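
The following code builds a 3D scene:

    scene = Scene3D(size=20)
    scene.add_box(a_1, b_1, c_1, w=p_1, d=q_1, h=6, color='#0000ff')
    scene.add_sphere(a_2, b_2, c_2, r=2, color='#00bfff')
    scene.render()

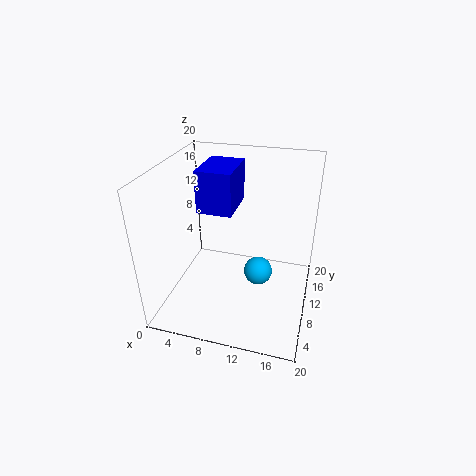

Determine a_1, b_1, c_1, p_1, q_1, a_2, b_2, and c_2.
a_1 = 4; b_1 = 10; c_1 = 13; p_1 = 5; q_1 = 7; a_2 = 13; b_2 = 10; c_2 = 5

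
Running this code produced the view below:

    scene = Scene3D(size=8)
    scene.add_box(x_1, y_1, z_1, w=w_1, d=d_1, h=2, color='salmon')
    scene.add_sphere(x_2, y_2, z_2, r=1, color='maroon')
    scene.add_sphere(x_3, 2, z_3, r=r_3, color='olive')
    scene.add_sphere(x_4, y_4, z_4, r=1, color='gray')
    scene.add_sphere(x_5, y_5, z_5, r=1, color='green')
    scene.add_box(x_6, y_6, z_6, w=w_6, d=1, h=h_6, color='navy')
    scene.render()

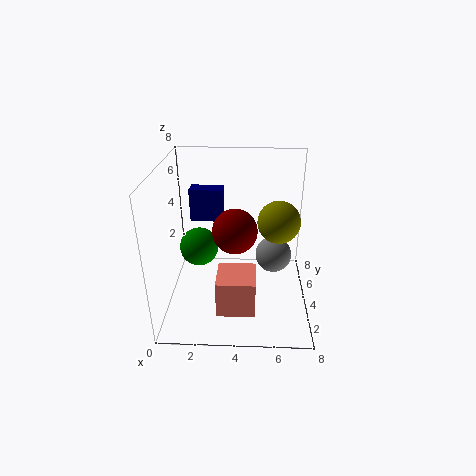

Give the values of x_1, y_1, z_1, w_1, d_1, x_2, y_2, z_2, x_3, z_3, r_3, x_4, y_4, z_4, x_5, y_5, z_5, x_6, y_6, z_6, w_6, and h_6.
x_1 = 3; y_1 = 1; z_1 = 1; w_1 = 2; d_1 = 2; x_2 = 4; y_2 = 1; z_2 = 6; x_3 = 6; z_3 = 6; r_3 = 1; x_4 = 6; y_4 = 4; z_4 = 3; x_5 = 2; y_5 = 3; z_5 = 4; x_6 = 1; y_6 = 6; z_6 = 4; w_6 = 2; h_6 = 2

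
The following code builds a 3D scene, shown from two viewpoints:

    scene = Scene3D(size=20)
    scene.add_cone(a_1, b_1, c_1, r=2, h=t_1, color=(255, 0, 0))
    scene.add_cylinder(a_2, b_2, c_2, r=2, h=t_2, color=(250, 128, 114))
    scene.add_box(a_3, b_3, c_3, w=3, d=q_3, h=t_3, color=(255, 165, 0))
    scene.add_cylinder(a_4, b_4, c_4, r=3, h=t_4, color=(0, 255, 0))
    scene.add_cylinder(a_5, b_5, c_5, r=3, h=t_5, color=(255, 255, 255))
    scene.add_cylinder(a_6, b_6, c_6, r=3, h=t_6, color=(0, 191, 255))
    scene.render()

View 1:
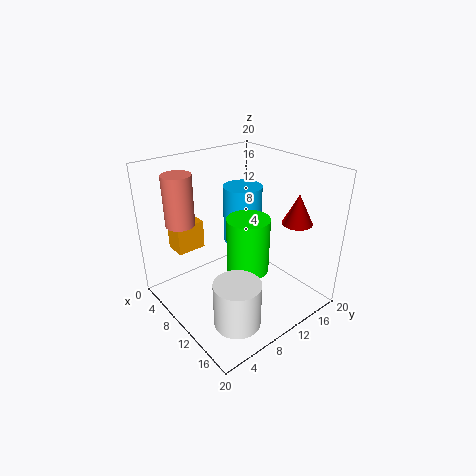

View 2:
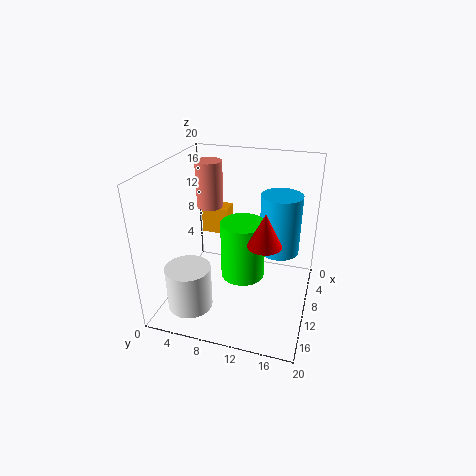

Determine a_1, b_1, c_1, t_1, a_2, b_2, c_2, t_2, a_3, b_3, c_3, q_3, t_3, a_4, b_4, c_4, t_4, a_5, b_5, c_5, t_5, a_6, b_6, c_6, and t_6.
a_1 = 16, b_1 = 15, c_1 = 13, t_1 = 4, a_2 = 5, b_2 = 4, c_2 = 12, t_2 = 7, a_3 = 3, b_3 = 3, c_3 = 8, q_3 = 4, t_3 = 4, a_4 = 11, b_4 = 11, c_4 = 5, t_4 = 8, a_5 = 16, b_5 = 5, c_5 = 2, t_5 = 6, a_6 = 5, b_6 = 15, c_6 = 6, t_6 = 9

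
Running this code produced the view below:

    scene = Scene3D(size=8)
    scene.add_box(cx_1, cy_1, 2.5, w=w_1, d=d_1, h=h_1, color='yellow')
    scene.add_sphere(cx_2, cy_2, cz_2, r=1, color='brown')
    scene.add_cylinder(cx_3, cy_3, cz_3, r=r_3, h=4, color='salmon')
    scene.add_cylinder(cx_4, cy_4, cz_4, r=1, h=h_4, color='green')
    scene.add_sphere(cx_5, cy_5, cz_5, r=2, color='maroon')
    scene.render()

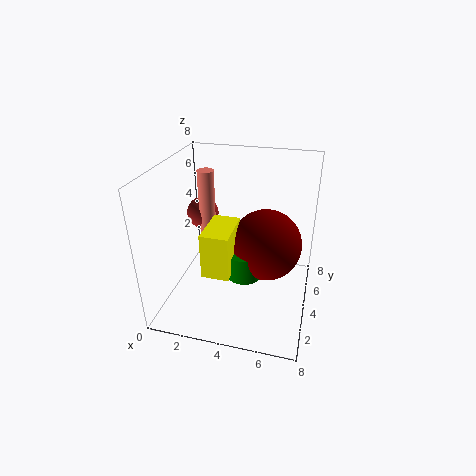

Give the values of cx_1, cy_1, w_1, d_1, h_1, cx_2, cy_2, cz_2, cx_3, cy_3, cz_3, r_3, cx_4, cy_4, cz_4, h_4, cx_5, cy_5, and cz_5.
cx_1 = 2.5; cy_1 = 2; w_1 = 1.5; d_1 = 2.5; h_1 = 2.5; cx_2 = 1; cy_2 = 6.5; cz_2 = 4; cx_3 = 1.5; cy_3 = 6; cz_3 = 3; r_3 = 0.5; cx_4 = 4.5; cy_4 = 3.5; cz_4 = 2; h_4 = 1.5; cx_5 = 5.5; cy_5 = 4.5; cz_5 = 3.5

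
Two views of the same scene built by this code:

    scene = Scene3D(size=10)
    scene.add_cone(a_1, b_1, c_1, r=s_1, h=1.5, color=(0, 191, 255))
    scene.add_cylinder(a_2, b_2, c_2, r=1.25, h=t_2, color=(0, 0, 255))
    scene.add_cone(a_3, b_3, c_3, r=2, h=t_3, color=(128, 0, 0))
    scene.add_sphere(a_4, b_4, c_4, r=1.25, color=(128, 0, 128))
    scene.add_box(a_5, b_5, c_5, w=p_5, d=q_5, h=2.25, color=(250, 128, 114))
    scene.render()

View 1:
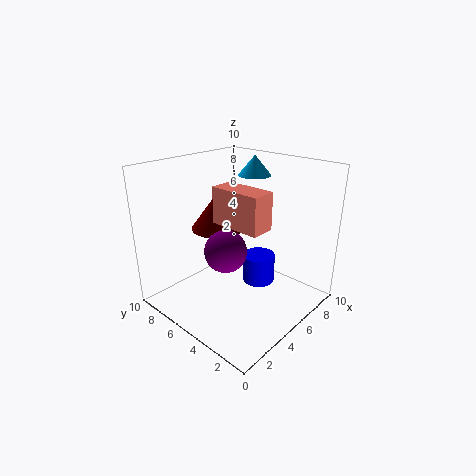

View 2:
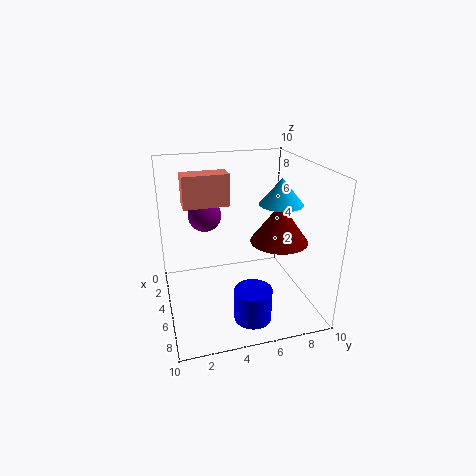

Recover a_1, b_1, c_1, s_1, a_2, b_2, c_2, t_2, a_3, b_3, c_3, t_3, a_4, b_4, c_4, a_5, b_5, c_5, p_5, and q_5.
a_1 = 8.5
b_1 = 6.5
c_1 = 8.5
s_1 = 1.25
a_2 = 7.75
b_2 = 5.25
c_2 = 0.25
t_2 = 2.25
a_3 = 5.75
b_3 = 7.75
c_3 = 4.75
t_3 = 2.75
a_4 = 2
b_4 = 3.25
c_4 = 5.75
a_5 = 2.5
b_5 = 1.5
c_5 = 7
p_5 = 1.5
q_5 = 3.25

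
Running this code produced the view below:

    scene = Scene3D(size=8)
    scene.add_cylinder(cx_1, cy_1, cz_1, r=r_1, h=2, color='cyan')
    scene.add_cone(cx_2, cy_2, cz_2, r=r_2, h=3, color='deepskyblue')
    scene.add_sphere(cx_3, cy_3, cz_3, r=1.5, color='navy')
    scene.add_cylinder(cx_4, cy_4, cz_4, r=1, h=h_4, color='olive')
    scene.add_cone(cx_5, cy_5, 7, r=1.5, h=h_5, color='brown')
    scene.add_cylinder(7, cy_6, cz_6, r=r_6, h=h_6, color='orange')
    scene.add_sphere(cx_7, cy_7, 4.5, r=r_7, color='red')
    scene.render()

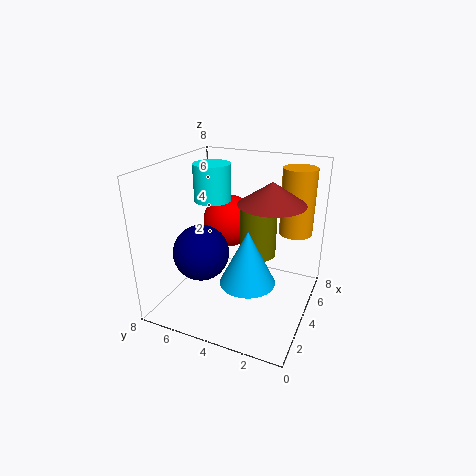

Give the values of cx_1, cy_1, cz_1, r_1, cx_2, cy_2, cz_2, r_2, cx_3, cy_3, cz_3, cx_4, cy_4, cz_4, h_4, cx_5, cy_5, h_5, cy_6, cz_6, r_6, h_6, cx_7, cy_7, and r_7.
cx_1 = 4; cy_1 = 5.5; cz_1 = 6; r_1 = 1; cx_2 = 3; cy_2 = 3; cz_2 = 2; r_2 = 1.5; cx_3 = 2.5; cy_3 = 5.5; cz_3 = 3.5; cx_4 = 4.5; cy_4 = 3; cz_4 = 3; h_4 = 3; cx_5 = 2; cy_5 = 1.5; h_5 = 1; cy_6 = 1.5; cz_6 = 3.5; r_6 = 1; h_6 = 4; cx_7 = 5; cy_7 = 5; r_7 = 1.5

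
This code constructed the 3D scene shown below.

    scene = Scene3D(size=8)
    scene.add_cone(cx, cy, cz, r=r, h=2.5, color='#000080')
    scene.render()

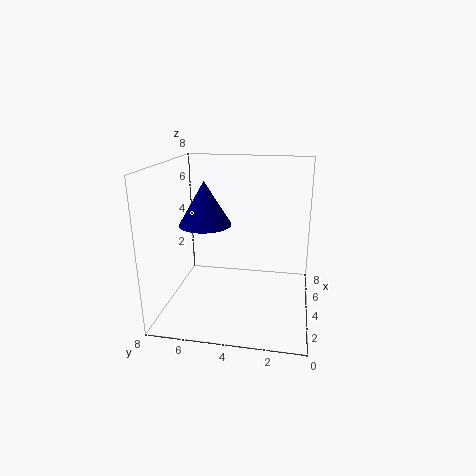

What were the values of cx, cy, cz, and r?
cx = 4.5, cy = 6, cz = 4.5, r = 1.5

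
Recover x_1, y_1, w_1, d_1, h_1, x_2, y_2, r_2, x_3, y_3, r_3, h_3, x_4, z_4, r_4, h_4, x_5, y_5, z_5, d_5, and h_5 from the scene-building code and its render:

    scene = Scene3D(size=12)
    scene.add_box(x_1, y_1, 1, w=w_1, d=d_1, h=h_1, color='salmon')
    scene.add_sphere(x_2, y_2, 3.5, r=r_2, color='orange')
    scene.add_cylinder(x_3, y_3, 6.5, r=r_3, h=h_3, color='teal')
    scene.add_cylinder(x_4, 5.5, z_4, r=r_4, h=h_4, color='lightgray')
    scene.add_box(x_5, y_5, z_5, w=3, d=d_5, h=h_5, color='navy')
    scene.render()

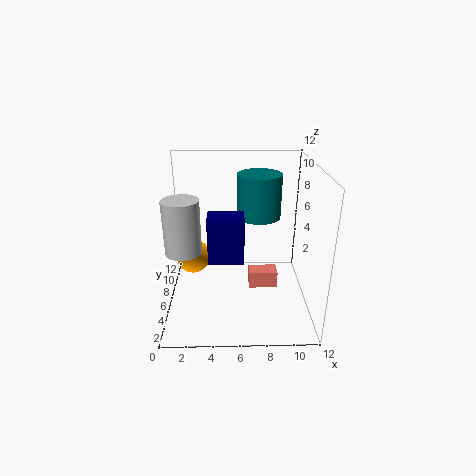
x_1 = 7
y_1 = 6
w_1 = 2.5
d_1 = 1.5
h_1 = 1.5
x_2 = 2
y_2 = 7.5
r_2 = 1.5
x_3 = 8
y_3 = 9.5
r_3 = 2
h_3 = 4
x_4 = 1.5
z_4 = 5
r_4 = 1.5
h_4 = 4.5
x_5 = 3.5
y_5 = 5
z_5 = 4
d_5 = 2
h_5 = 4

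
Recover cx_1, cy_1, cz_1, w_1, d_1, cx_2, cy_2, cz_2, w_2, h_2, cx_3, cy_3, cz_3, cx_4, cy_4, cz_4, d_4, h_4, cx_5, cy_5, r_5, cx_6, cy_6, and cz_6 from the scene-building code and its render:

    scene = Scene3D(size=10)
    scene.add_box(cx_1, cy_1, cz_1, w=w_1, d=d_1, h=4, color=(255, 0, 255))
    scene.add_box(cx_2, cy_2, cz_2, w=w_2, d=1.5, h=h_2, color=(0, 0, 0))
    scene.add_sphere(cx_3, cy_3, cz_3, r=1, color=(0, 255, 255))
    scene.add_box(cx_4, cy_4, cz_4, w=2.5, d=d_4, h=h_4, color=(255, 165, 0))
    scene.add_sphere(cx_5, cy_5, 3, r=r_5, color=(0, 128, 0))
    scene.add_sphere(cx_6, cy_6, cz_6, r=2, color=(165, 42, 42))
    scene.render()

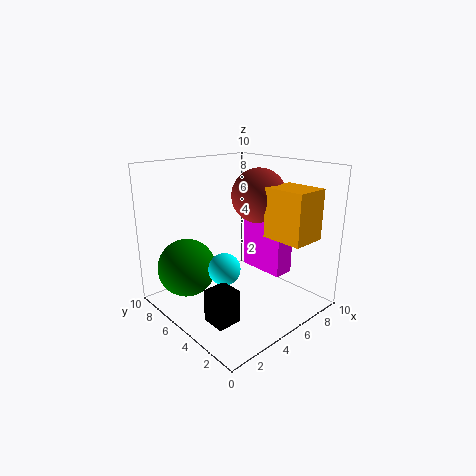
cx_1 = 7; cy_1 = 3; cz_1 = 2; w_1 = 1.5; d_1 = 3.5; cx_2 = 0.5; cy_2 = 1.5; cz_2 = 1.5; w_2 = 1.5; h_2 = 2; cx_3 = 2.5; cy_3 = 3.5; cz_3 = 4; cx_4 = 6.5; cy_4 = 1; cz_4 = 5; d_4 = 3; h_4 = 3.5; cx_5 = 2; cy_5 = 7; r_5 = 2; cx_6 = 7.5; cy_6 = 5.5; cz_6 = 7.5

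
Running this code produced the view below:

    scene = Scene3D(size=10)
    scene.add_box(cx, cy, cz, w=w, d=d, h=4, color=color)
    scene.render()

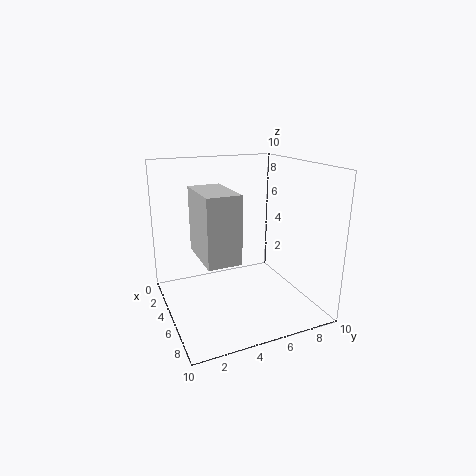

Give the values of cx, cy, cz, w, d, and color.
cx = 5.5; cy = 1.5; cz = 5; w = 3.5; d = 2; color = 'lightgray'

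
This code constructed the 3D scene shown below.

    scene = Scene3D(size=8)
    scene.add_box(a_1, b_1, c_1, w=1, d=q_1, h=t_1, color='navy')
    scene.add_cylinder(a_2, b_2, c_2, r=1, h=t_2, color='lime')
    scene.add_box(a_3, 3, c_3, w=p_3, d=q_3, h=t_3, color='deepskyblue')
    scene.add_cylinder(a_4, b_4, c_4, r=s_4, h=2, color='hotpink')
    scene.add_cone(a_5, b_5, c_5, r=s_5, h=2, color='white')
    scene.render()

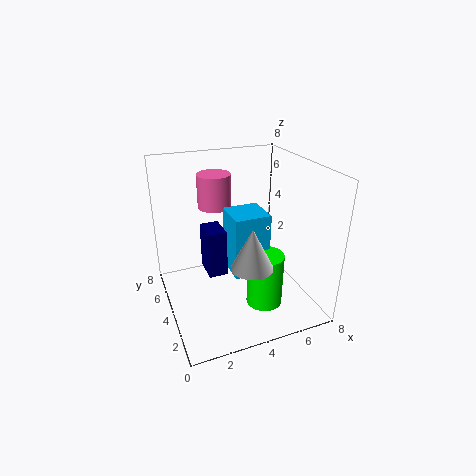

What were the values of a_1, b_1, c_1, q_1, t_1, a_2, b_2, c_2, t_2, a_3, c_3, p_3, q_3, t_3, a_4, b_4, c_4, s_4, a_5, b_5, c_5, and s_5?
a_1 = 2; b_1 = 3; c_1 = 2.5; q_1 = 1.5; t_1 = 2.5; a_2 = 5; b_2 = 2.5; c_2 = 0.5; t_2 = 3; a_3 = 3.5; c_3 = 2; p_3 = 2; q_3 = 2; t_3 = 3.5; a_4 = 3.5; b_4 = 6.5; c_4 = 5; s_4 = 1; a_5 = 3.5; b_5 = 1; c_5 = 4; s_5 = 1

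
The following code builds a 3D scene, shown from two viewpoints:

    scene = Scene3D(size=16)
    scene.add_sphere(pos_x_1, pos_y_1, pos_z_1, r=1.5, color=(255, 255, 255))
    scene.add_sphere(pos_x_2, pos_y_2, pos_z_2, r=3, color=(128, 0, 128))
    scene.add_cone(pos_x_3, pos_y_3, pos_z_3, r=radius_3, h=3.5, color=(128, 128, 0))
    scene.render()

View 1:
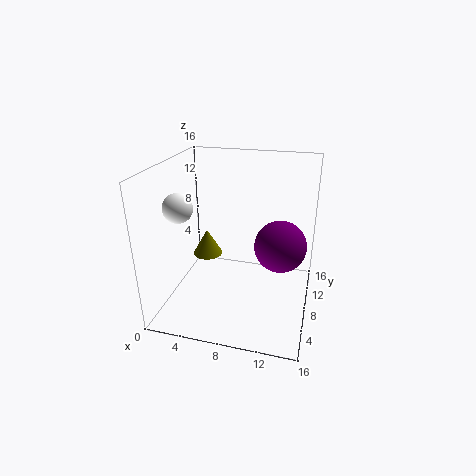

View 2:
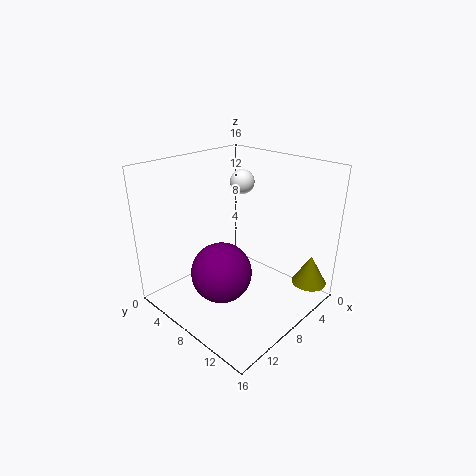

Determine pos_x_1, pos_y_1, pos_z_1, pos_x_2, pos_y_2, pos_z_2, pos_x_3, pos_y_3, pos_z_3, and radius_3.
pos_x_1 = 3
pos_y_1 = 4
pos_z_1 = 12.5
pos_x_2 = 12.5
pos_y_2 = 10
pos_z_2 = 6.5
pos_x_3 = 2
pos_y_3 = 14
pos_z_3 = 2
radius_3 = 2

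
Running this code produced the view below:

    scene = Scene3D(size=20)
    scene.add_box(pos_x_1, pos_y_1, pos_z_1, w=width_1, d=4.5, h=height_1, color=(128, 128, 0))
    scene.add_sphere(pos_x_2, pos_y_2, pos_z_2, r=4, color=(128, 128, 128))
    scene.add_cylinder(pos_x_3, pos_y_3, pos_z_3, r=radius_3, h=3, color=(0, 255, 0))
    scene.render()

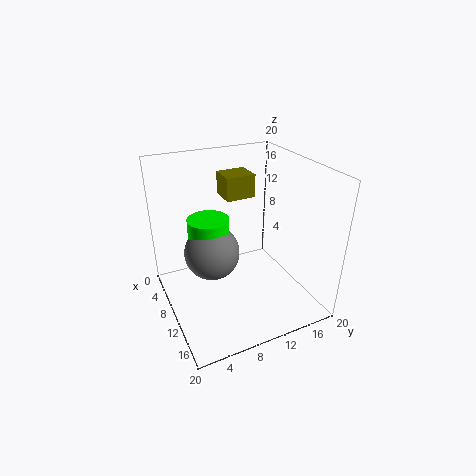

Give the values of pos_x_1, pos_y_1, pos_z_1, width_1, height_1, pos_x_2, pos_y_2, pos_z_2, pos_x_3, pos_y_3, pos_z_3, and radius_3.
pos_x_1 = 1.5; pos_y_1 = 10.5; pos_z_1 = 13.5; width_1 = 4; height_1 = 3.5; pos_x_2 = 7.5; pos_y_2 = 7; pos_z_2 = 7; pos_x_3 = 6.5; pos_y_3 = 7; pos_z_3 = 9; radius_3 = 3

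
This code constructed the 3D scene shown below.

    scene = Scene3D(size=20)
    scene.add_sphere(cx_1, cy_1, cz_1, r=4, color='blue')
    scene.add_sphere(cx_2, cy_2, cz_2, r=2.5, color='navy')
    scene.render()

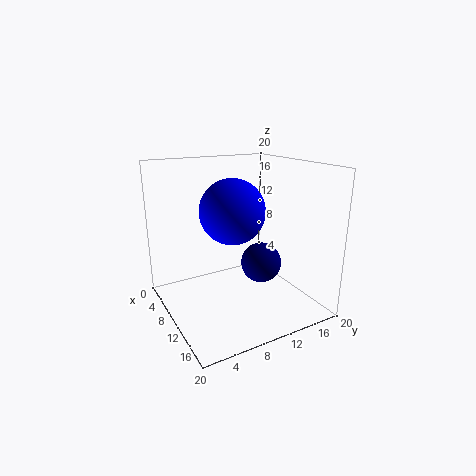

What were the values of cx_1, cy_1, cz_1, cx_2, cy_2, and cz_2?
cx_1 = 13.5; cy_1 = 7.25; cz_1 = 15; cx_2 = 15.5; cy_2 = 10.25; cz_2 = 8.5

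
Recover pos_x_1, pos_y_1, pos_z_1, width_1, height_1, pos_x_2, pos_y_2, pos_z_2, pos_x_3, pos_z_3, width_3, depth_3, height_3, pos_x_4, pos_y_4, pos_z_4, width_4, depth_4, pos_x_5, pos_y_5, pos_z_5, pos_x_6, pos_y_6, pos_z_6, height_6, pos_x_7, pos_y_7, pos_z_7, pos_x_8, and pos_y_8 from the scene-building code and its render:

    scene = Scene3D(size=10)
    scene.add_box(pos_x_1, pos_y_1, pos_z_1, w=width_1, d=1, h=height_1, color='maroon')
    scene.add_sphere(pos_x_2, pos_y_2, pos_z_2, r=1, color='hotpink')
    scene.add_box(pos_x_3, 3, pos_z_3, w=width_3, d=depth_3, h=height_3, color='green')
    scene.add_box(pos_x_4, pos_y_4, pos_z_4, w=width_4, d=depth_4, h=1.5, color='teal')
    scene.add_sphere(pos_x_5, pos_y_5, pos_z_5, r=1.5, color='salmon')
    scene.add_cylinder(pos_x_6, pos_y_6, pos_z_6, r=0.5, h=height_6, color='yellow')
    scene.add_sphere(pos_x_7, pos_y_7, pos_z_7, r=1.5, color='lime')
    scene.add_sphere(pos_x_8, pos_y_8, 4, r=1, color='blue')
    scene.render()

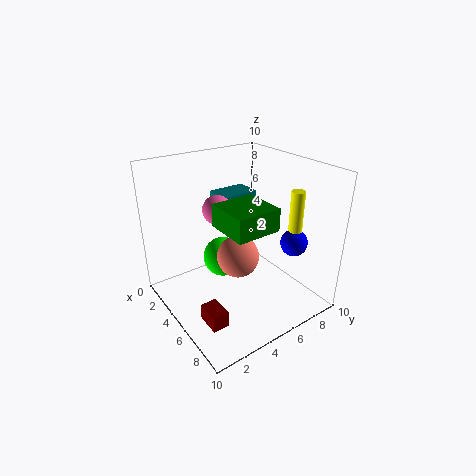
pos_x_1 = 7.5; pos_y_1 = 0.5; pos_z_1 = 2; width_1 = 1.5; height_1 = 1; pos_x_2 = 4; pos_y_2 = 4; pos_z_2 = 7; pos_x_3 = 5; pos_z_3 = 6.5; width_3 = 3; depth_3 = 3; height_3 = 1.5; pos_x_4 = 0.5; pos_y_4 = 5.5; pos_z_4 = 5.5; width_4 = 2; depth_4 = 3; pos_x_5 = 5; pos_y_5 = 5; pos_z_5 = 3.5; pos_x_6 = 6.5; pos_y_6 = 9; pos_z_6 = 5; height_6 = 3; pos_x_7 = 3; pos_y_7 = 5; pos_z_7 = 2.5; pos_x_8 = 6.5; pos_y_8 = 9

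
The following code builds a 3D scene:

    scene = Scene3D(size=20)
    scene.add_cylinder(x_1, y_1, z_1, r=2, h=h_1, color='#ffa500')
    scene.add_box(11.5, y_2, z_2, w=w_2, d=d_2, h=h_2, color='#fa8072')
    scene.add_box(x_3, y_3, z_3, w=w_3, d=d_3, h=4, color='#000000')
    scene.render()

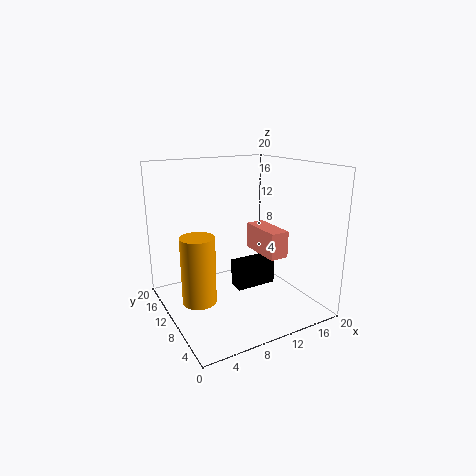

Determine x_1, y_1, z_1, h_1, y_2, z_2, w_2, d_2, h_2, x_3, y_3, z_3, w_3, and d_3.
x_1 = 2
y_1 = 5
z_1 = 5
h_1 = 8
y_2 = 4
z_2 = 8.5
w_2 = 2.5
d_2 = 6
h_2 = 3.5
x_3 = 10
y_3 = 9.5
z_3 = 2
w_3 = 6
d_3 = 2.5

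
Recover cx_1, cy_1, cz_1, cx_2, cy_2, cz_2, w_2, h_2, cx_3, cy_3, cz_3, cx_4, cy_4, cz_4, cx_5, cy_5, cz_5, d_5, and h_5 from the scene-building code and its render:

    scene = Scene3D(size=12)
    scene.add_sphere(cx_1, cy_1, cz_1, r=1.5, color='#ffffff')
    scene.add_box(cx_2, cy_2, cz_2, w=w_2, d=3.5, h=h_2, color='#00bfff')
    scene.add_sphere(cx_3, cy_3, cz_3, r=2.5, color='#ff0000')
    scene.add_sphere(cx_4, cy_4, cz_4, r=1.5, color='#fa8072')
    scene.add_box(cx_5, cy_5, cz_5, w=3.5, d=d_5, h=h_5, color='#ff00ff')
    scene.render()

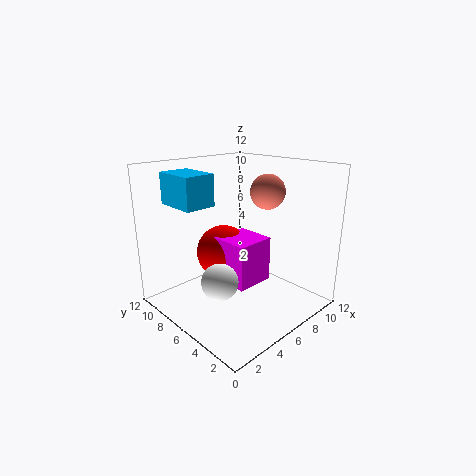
cx_1 = 3.5; cy_1 = 5.5; cz_1 = 3; cx_2 = 1.5; cy_2 = 6.5; cz_2 = 9; w_2 = 2.5; h_2 = 2.5; cx_3 = 7; cy_3 = 9; cz_3 = 3.5; cx_4 = 9; cy_4 = 5.5; cz_4 = 9.5; cx_5 = 5.5; cy_5 = 5; cz_5 = 1.5; d_5 = 3.5; h_5 = 4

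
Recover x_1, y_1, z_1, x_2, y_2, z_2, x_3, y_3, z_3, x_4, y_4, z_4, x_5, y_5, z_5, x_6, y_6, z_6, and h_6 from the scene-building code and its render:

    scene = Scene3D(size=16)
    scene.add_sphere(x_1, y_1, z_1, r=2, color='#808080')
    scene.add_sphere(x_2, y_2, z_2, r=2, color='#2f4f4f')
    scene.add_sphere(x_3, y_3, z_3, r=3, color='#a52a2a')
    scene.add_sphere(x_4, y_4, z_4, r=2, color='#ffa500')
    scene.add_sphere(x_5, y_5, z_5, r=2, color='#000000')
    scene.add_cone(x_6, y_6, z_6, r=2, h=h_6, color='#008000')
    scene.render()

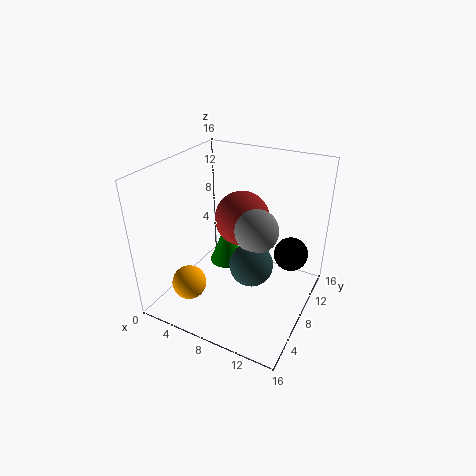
x_1 = 12, y_1 = 4, z_1 = 12, x_2 = 12, y_2 = 3, z_2 = 9, x_3 = 8, y_3 = 9, z_3 = 10, x_4 = 3, y_4 = 5, z_4 = 2, x_5 = 13, y_5 = 12, z_5 = 5, x_6 = 6, y_6 = 9, z_6 = 4, h_6 = 5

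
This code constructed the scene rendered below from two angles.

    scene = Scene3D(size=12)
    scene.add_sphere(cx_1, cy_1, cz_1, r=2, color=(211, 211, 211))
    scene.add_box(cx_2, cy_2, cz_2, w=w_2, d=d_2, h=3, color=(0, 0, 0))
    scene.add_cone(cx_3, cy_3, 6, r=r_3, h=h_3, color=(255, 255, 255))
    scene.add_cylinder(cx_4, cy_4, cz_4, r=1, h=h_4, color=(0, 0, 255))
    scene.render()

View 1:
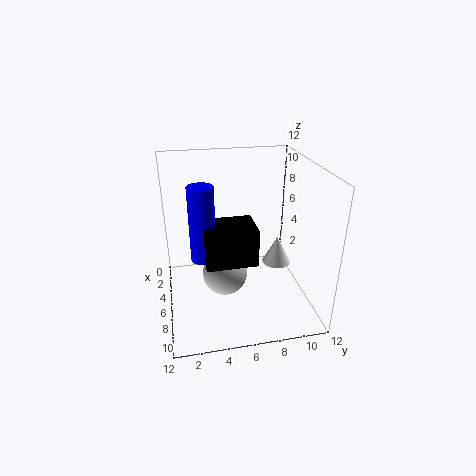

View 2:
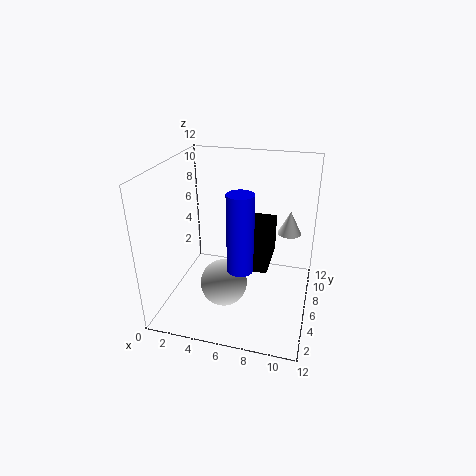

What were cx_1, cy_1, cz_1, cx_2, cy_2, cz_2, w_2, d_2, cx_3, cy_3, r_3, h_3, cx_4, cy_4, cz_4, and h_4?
cx_1 = 5, cy_1 = 5, cz_1 = 2, cx_2 = 6, cy_2 = 3, cz_2 = 5, w_2 = 3, d_2 = 4, cx_3 = 10, cy_3 = 8, r_3 = 1, h_3 = 2, cx_4 = 7, cy_4 = 3, cz_4 = 5, h_4 = 6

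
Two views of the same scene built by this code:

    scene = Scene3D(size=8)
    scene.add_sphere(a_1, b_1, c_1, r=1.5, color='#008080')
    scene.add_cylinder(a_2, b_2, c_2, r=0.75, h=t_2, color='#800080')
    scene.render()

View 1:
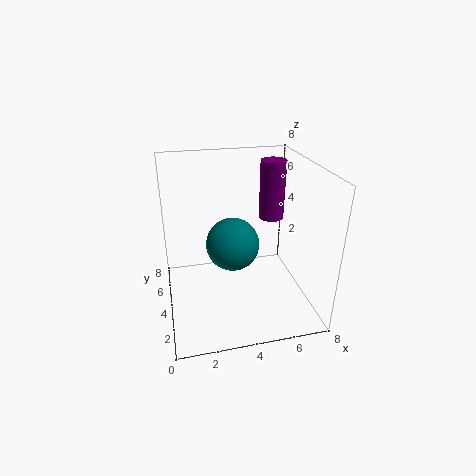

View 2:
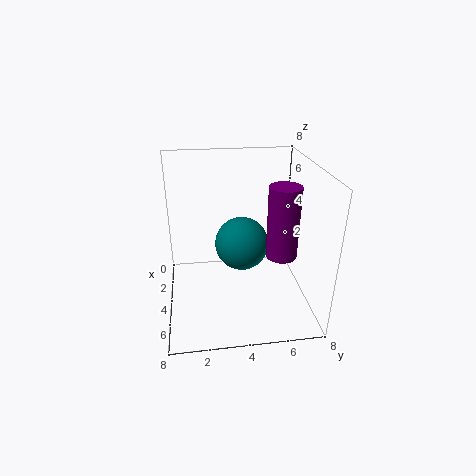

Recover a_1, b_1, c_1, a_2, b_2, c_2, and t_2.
a_1 = 3.75, b_1 = 4.25, c_1 = 3.5, a_2 = 6.5, b_2 = 5.75, c_2 = 4.25, t_2 = 3.5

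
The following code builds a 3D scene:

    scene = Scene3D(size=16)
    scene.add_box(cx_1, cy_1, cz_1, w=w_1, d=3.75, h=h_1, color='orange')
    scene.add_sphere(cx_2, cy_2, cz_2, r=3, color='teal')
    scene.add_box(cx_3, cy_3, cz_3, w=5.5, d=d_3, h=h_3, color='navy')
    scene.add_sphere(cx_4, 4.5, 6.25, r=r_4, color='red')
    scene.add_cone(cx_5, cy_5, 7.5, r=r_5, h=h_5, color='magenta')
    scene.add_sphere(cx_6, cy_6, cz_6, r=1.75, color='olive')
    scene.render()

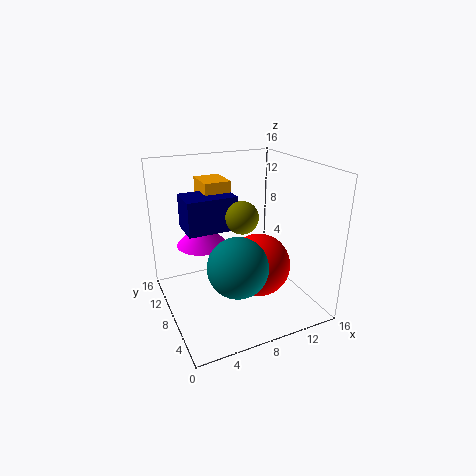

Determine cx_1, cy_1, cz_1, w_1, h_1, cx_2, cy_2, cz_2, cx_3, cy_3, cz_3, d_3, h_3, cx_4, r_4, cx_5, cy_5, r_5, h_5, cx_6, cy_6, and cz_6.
cx_1 = 5; cy_1 = 9.75; cz_1 = 9.5; w_1 = 3; h_1 = 4.5; cx_2 = 5.75; cy_2 = 3.25; cz_2 = 7.25; cx_3 = 2.5; cy_3 = 8; cz_3 = 9; d_3 = 3.75; h_3 = 3.75; cx_4 = 8.75; r_4 = 3.25; cx_5 = 4.25; cy_5 = 9.25; r_5 = 2.75; h_5 = 2.75; cx_6 = 8; cy_6 = 7; cz_6 = 10.75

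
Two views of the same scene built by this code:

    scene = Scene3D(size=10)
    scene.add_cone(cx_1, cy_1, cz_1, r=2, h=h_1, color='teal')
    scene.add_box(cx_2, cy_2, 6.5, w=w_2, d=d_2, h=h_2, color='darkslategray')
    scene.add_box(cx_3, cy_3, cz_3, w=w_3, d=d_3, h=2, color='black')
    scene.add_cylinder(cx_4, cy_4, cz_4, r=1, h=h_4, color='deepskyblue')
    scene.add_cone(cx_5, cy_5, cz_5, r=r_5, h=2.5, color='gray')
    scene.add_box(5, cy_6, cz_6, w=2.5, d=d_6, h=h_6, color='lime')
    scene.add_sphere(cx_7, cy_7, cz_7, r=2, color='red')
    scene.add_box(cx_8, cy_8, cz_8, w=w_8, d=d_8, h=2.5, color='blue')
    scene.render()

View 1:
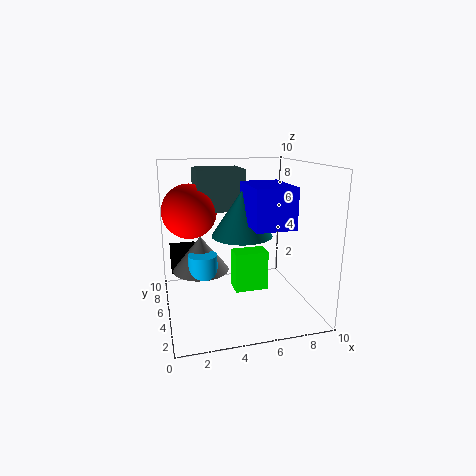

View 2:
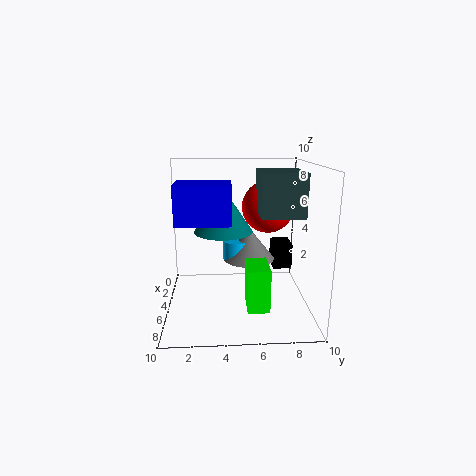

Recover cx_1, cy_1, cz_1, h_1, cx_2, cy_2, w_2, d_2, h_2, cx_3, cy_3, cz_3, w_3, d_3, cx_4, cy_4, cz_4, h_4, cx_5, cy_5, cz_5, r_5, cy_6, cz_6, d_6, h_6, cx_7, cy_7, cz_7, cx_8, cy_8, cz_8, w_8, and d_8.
cx_1 = 5
cy_1 = 4
cz_1 = 5.5
h_1 = 3
cx_2 = 2.5
cy_2 = 6.5
w_2 = 3.5
d_2 = 3
h_2 = 3
cx_3 = 0.5
cy_3 = 8
cz_3 = 1.5
w_3 = 2
d_3 = 1.5
cx_4 = 2.5
cy_4 = 5
cz_4 = 2.5
h_4 = 1.5
cx_5 = 2.5
cy_5 = 6
cz_5 = 2.5
r_5 = 2
cy_6 = 5.5
cz_6 = 0.5
d_6 = 1.5
h_6 = 3
cx_7 = 2
cy_7 = 7.5
cz_7 = 6.5
cx_8 = 5
cy_8 = 1
cz_8 = 6.5
w_8 = 2.5
d_8 = 3.5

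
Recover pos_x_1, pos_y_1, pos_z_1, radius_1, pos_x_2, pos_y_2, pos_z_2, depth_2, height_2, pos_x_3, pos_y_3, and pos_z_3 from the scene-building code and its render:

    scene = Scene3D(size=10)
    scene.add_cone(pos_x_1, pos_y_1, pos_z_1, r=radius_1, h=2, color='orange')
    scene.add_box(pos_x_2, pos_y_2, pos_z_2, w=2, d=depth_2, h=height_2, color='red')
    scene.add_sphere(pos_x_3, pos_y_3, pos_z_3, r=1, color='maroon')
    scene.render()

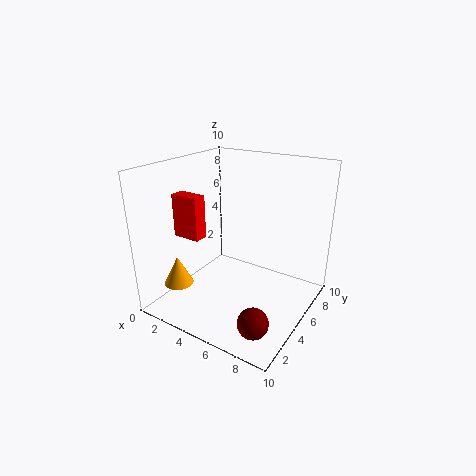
pos_x_1 = 2, pos_y_1 = 2, pos_z_1 = 2, radius_1 = 1, pos_x_2 = 1, pos_y_2 = 3, pos_z_2 = 5, depth_2 = 1, height_2 = 3, pos_x_3 = 8, pos_y_3 = 2, pos_z_3 = 1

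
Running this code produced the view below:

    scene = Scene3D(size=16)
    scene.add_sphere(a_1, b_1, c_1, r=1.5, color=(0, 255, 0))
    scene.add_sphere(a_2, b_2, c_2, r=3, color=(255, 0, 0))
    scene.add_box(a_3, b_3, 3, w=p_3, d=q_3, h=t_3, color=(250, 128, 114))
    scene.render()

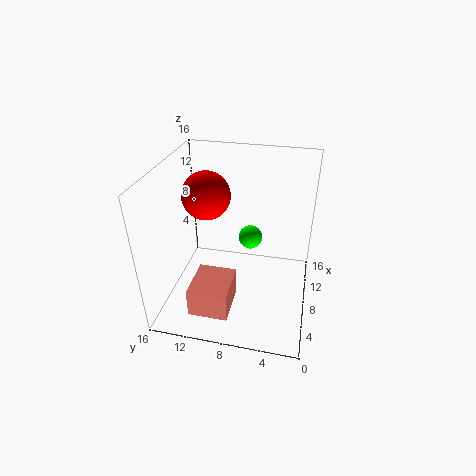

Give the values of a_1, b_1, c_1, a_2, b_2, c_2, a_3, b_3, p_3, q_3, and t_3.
a_1 = 13; b_1 = 7.5; c_1 = 5; a_2 = 12.5; b_2 = 13; c_2 = 10.5; a_3 = 0.5; b_3 = 7.5; p_3 = 4.5; q_3 = 4; t_3 = 3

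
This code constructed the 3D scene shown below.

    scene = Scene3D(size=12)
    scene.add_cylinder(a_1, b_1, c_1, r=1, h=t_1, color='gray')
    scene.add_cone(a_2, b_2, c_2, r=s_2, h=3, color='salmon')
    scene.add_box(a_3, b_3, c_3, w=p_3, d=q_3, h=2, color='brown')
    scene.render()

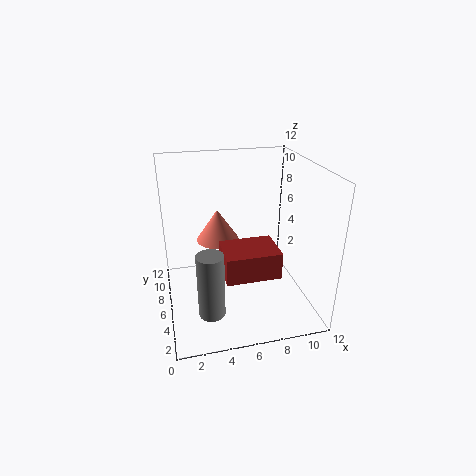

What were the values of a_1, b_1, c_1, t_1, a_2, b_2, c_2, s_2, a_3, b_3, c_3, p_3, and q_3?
a_1 = 3, b_1 = 2, c_1 = 2, t_1 = 5, a_2 = 5, b_2 = 10, c_2 = 4, s_2 = 2, a_3 = 4, b_3 = 1, c_3 = 5, p_3 = 4, q_3 = 3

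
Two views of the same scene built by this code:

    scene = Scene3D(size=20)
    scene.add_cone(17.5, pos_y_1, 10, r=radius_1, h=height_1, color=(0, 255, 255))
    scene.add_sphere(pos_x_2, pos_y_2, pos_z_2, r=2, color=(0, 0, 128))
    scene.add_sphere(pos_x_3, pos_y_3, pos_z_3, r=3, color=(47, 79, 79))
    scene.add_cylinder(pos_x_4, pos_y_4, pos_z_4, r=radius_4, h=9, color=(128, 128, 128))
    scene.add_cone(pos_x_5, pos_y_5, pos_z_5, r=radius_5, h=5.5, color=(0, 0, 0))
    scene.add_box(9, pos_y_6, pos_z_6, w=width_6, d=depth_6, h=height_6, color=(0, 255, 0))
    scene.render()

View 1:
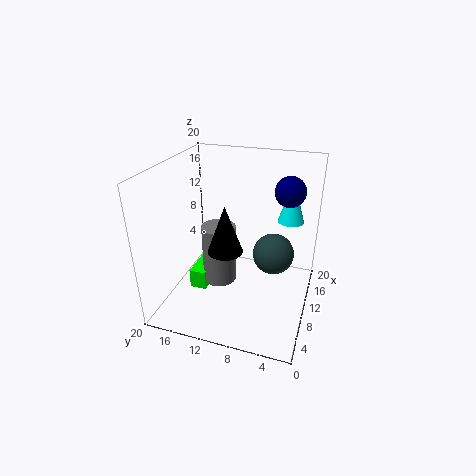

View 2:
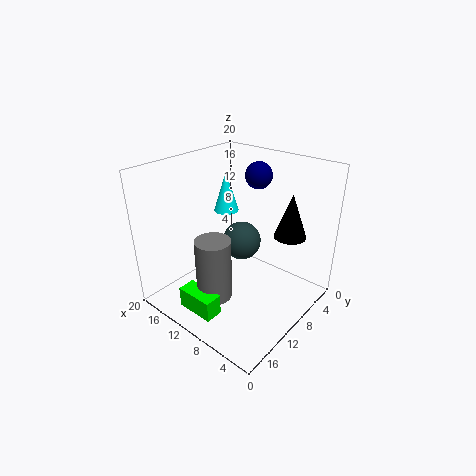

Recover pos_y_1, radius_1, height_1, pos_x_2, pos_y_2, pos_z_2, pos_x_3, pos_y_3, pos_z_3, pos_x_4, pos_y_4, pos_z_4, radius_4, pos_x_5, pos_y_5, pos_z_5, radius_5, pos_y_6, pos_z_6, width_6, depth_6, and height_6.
pos_y_1 = 4
radius_1 = 2
height_1 = 6.5
pos_x_2 = 11.5
pos_y_2 = 3.5
pos_z_2 = 17
pos_x_3 = 13
pos_y_3 = 5.5
pos_z_3 = 6.5
pos_x_4 = 11.5
pos_y_4 = 13.5
pos_z_4 = 1.5
radius_4 = 2.5
pos_x_5 = 2.5
pos_y_5 = 9
pos_z_5 = 12.5
radius_5 = 2
pos_y_6 = 15
pos_z_6 = 0.5
width_6 = 5.5
depth_6 = 2.5
height_6 = 3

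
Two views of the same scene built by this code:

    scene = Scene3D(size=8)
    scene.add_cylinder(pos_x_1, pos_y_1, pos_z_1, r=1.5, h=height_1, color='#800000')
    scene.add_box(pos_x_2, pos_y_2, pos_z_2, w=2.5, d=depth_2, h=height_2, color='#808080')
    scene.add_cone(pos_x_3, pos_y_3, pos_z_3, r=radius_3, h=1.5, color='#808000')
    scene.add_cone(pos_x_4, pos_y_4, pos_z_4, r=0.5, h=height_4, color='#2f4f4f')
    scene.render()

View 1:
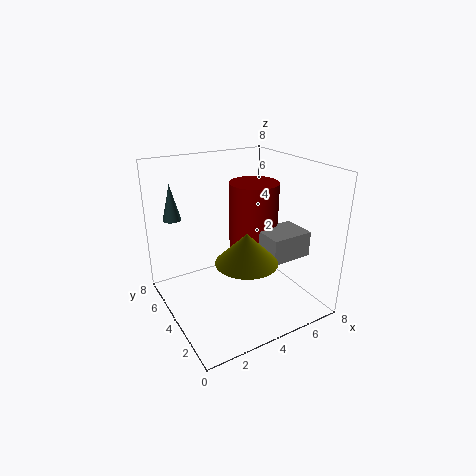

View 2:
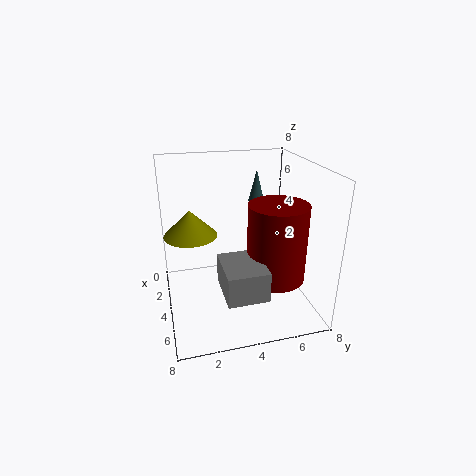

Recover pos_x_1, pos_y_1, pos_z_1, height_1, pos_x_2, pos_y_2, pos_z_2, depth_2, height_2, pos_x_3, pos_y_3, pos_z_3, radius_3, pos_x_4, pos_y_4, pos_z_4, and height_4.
pos_x_1 = 6; pos_y_1 = 5.5; pos_z_1 = 2.5; height_1 = 4; pos_x_2 = 5.5; pos_y_2 = 2.5; pos_z_2 = 2.5; depth_2 = 2; height_2 = 1.5; pos_x_3 = 3; pos_y_3 = 1.5; pos_z_3 = 4; radius_3 = 1.5; pos_x_4 = 1; pos_y_4 = 6; pos_z_4 = 5; height_4 = 2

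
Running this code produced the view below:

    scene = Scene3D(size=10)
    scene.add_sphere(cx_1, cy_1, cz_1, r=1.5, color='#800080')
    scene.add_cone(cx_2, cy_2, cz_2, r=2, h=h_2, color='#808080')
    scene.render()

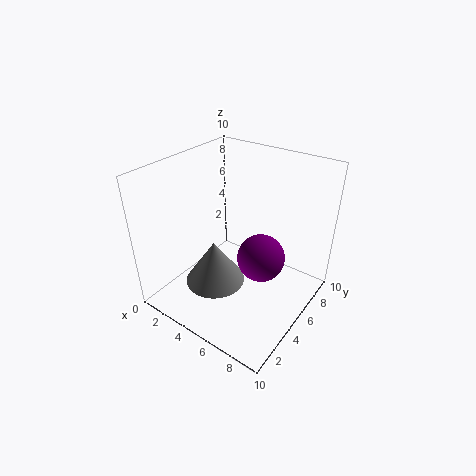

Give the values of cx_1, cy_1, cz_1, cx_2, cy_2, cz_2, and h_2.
cx_1 = 7.5, cy_1 = 4, cz_1 = 5, cx_2 = 4.5, cy_2 = 3, cz_2 = 2.5, h_2 = 3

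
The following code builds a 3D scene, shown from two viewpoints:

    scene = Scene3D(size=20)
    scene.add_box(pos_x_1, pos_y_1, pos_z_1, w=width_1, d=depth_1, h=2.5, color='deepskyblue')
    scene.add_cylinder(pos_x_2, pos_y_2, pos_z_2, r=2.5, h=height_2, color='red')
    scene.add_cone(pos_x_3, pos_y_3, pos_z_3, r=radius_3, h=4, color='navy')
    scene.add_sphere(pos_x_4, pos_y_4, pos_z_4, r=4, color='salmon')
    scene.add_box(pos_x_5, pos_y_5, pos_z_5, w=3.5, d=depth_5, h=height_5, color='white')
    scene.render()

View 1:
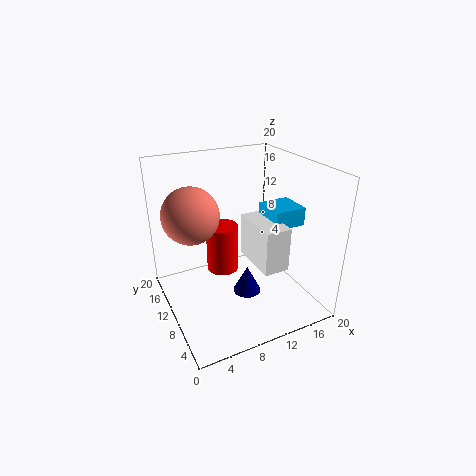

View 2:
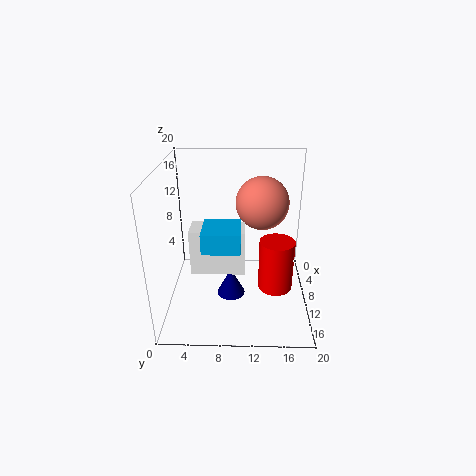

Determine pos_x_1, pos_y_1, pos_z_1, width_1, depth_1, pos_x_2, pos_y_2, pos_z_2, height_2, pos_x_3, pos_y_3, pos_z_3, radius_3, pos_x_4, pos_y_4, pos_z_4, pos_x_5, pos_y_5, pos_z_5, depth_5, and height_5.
pos_x_1 = 13.5, pos_y_1 = 6, pos_z_1 = 12, width_1 = 4.5, depth_1 = 4.5, pos_x_2 = 10, pos_y_2 = 15.5, pos_z_2 = 2, height_2 = 7.5, pos_x_3 = 11, pos_y_3 = 9, pos_z_3 = 1.5, radius_3 = 2, pos_x_4 = 4.5, pos_y_4 = 13.5, pos_z_4 = 13, pos_x_5 = 11, pos_y_5 = 4, pos_z_5 = 7, depth_5 = 7, height_5 = 6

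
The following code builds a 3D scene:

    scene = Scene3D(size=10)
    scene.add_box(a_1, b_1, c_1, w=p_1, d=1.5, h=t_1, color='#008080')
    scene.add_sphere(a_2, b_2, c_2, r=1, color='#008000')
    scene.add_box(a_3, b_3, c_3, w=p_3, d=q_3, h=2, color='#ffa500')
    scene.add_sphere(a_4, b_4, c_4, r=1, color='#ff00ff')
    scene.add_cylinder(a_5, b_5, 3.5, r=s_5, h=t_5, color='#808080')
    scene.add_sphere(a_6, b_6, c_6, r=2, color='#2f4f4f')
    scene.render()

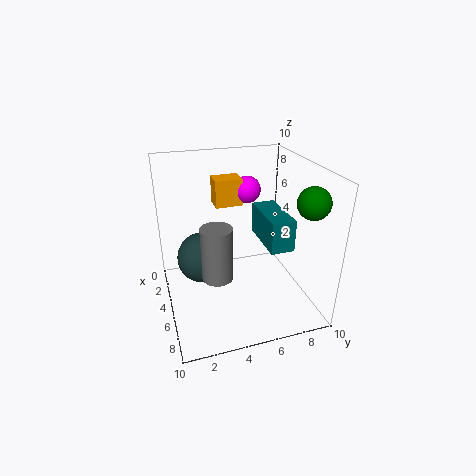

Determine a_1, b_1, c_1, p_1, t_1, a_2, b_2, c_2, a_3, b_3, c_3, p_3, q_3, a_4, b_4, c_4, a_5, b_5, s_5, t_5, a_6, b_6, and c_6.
a_1 = 5, b_1 = 6, c_1 = 5.5, p_1 = 3.5, t_1 = 2, a_2 = 8.5, b_2 = 8.5, c_2 = 8.5, a_3 = 1.5, b_3 = 4, c_3 = 6.5, p_3 = 1.5, q_3 = 2, a_4 = 2.5, b_4 = 6.5, c_4 = 7.5, a_5 = 7, b_5 = 3, s_5 = 1, t_5 = 3.5, a_6 = 2, b_6 = 3, c_6 = 2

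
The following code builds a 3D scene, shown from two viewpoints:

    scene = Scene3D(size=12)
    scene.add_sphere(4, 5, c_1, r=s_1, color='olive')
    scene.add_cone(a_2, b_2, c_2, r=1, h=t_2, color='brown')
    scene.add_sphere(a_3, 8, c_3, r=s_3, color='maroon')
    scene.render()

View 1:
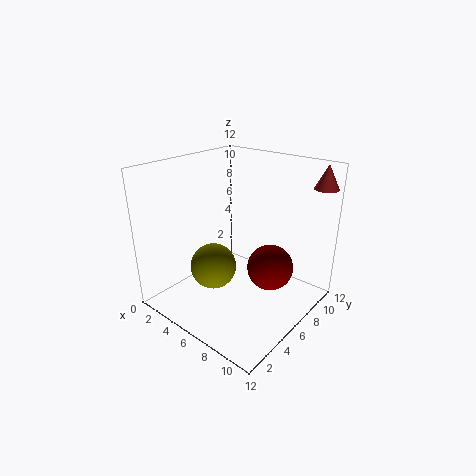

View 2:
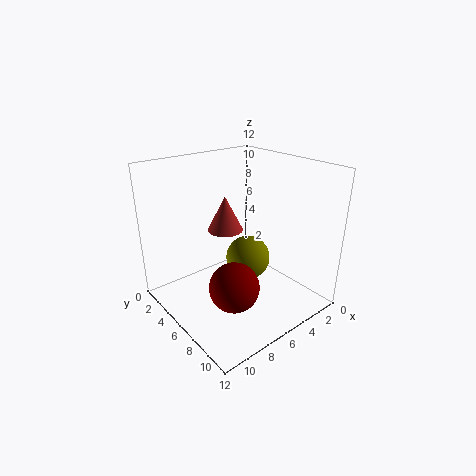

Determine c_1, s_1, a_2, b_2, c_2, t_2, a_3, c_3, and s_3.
c_1 = 3
s_1 = 2
a_2 = 11
b_2 = 11
c_2 = 10
t_2 = 2
a_3 = 8
c_3 = 3
s_3 = 2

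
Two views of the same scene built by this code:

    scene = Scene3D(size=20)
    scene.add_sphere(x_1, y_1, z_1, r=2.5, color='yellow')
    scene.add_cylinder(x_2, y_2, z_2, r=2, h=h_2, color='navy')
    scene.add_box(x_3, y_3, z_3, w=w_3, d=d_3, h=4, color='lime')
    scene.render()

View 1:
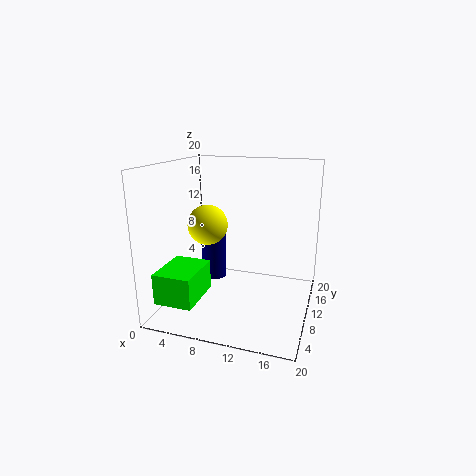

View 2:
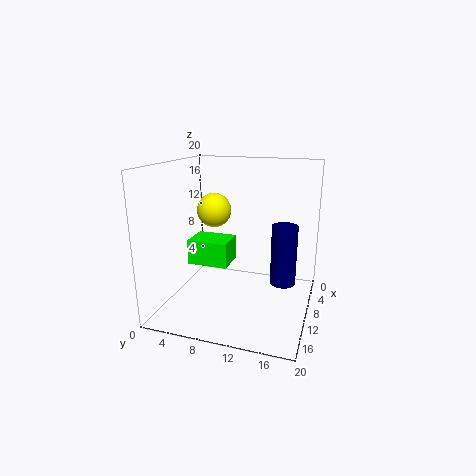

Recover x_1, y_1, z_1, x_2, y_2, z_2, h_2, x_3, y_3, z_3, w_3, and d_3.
x_1 = 7.5
y_1 = 5.5
z_1 = 13
x_2 = 4
y_2 = 15.5
z_2 = 1
h_2 = 9.5
x_3 = 2
y_3 = 0.5
z_3 = 3.5
w_3 = 5
d_3 = 6.5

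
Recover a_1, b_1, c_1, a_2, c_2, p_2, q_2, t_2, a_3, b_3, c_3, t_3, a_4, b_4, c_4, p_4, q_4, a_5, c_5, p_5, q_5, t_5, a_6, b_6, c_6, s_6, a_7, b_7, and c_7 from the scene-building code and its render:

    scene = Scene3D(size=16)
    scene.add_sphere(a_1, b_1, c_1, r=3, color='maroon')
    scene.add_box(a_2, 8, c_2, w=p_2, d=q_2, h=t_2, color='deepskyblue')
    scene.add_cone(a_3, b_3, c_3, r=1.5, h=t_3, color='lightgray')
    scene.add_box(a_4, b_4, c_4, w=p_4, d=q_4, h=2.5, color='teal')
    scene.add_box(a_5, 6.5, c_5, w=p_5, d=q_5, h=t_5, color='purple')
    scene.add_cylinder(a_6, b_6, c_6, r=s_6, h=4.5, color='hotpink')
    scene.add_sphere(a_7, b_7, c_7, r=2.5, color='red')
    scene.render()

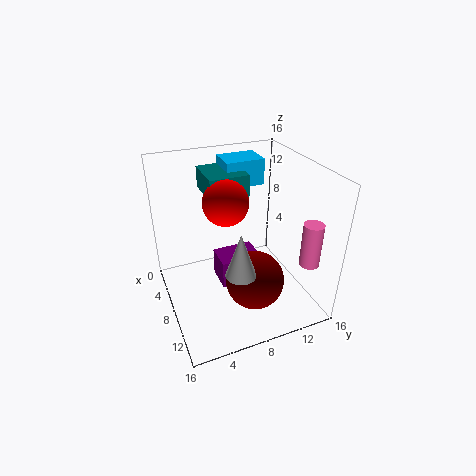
a_1 = 12.5; b_1 = 8; c_1 = 5.5; a_2 = 1.5; c_2 = 12.5; p_2 = 3.5; q_2 = 4.5; t_2 = 3; a_3 = 13.5; b_3 = 6; c_3 = 7.5; t_3 = 4.5; a_4 = 1.5; b_4 = 5.5; c_4 = 12; p_4 = 5; q_4 = 4.5; a_5 = 3.5; c_5 = 0.5; p_5 = 3.5; q_5 = 5; t_5 = 3.5; a_6 = 14.5; b_6 = 13; c_6 = 7.5; s_6 = 1; a_7 = 7; b_7 = 7; c_7 = 12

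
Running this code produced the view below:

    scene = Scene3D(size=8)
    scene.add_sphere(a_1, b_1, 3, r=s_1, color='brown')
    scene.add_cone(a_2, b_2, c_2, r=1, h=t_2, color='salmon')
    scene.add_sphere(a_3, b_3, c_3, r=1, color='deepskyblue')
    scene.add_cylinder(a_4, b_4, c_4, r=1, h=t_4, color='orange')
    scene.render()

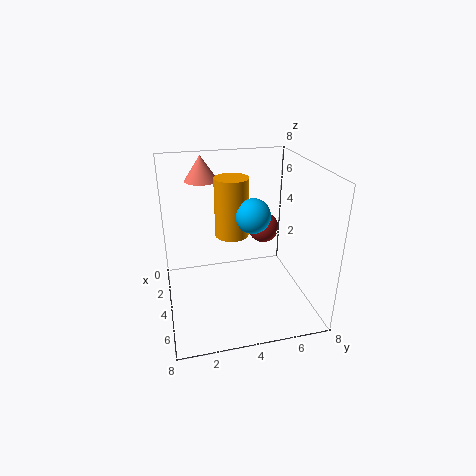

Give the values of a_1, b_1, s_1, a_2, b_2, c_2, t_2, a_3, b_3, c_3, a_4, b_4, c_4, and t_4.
a_1 = 1, b_1 = 6.5, s_1 = 1, a_2 = 1, b_2 = 2.5, c_2 = 6.5, t_2 = 1.5, a_3 = 3.5, b_3 = 5, c_3 = 5, a_4 = 2.5, b_4 = 4, c_4 = 3.5, t_4 = 3.5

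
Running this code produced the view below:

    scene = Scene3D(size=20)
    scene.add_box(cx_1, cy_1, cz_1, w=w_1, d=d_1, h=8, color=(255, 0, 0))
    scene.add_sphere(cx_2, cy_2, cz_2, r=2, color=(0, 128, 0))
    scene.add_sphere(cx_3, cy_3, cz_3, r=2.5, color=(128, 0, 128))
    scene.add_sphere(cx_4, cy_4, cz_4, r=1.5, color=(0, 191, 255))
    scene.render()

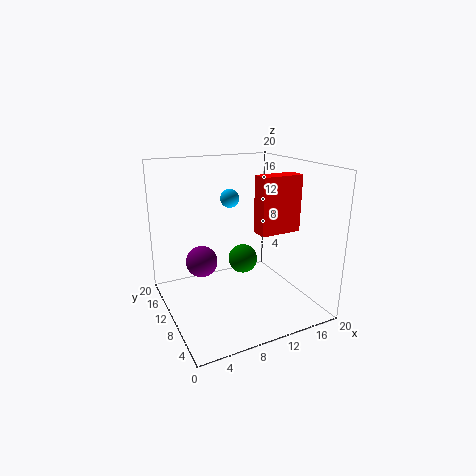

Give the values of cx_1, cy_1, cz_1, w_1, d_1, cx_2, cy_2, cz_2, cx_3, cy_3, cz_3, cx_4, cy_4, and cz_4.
cx_1 = 12.5
cy_1 = 7.5
cz_1 = 10.5
w_1 = 6
d_1 = 2.5
cx_2 = 10.5
cy_2 = 9.5
cz_2 = 7
cx_3 = 7
cy_3 = 17
cz_3 = 4
cx_4 = 12.5
cy_4 = 18
cz_4 = 13.5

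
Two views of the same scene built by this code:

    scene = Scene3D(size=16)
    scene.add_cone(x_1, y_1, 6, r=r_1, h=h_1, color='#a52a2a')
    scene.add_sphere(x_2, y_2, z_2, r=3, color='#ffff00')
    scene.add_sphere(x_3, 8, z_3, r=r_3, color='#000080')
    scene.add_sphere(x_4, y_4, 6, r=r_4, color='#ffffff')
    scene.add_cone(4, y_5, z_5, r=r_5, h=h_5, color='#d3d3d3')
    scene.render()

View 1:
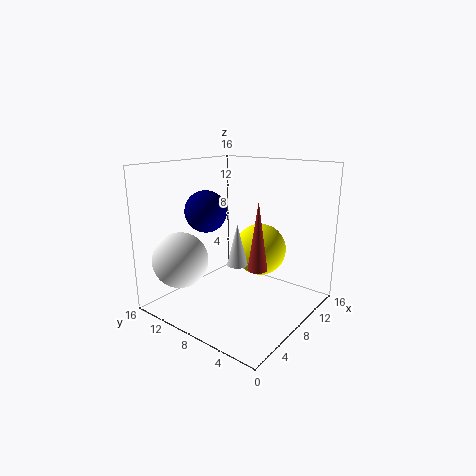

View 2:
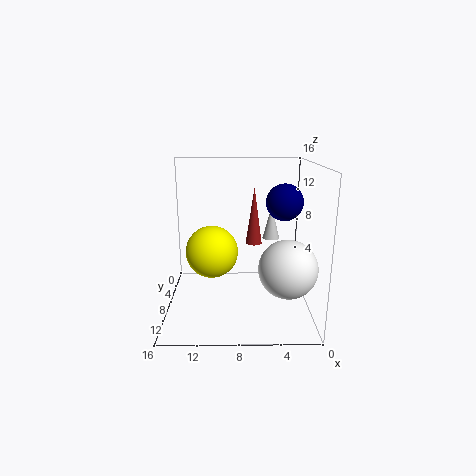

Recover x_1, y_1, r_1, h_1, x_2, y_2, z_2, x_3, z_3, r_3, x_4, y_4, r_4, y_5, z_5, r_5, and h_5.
x_1 = 6, y_1 = 4, r_1 = 1, h_1 = 7, x_2 = 11, y_2 = 7, z_2 = 6, x_3 = 3, z_3 = 12, r_3 = 2, x_4 = 3, y_4 = 12, r_4 = 3, y_5 = 5, z_5 = 7, r_5 = 1, h_5 = 4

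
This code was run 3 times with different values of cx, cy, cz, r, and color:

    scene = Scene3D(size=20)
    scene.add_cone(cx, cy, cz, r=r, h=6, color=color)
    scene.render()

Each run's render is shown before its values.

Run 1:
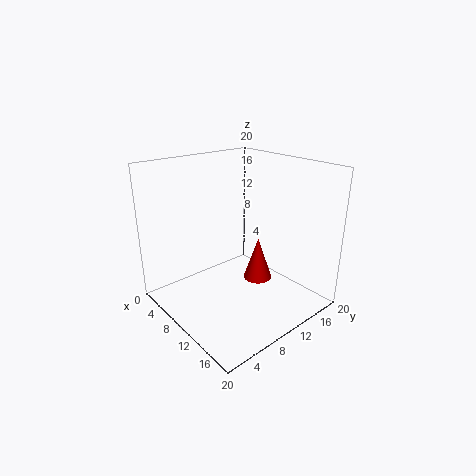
cx = 12; cy = 12; cz = 4; r = 2; color = 'red'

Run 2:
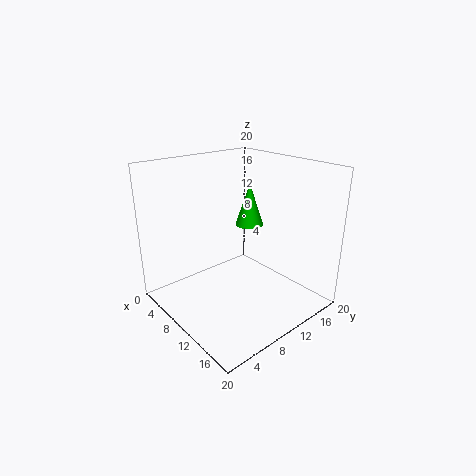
cx = 9; cy = 13; cz = 11; r = 2; color = 'lime'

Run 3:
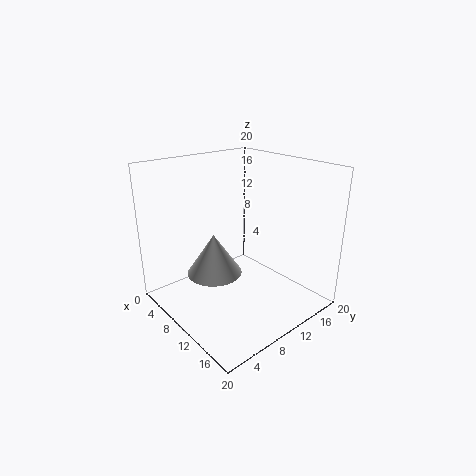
cx = 7; cy = 8; cz = 4; r = 4; color = 'lightgray'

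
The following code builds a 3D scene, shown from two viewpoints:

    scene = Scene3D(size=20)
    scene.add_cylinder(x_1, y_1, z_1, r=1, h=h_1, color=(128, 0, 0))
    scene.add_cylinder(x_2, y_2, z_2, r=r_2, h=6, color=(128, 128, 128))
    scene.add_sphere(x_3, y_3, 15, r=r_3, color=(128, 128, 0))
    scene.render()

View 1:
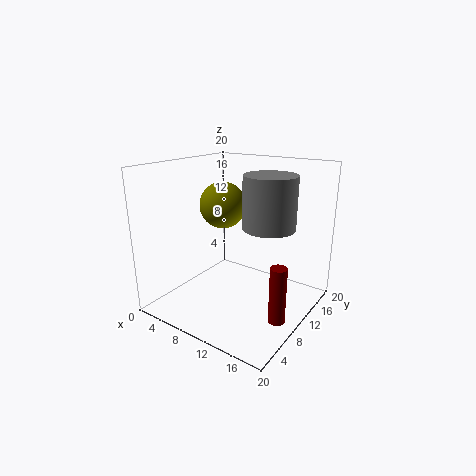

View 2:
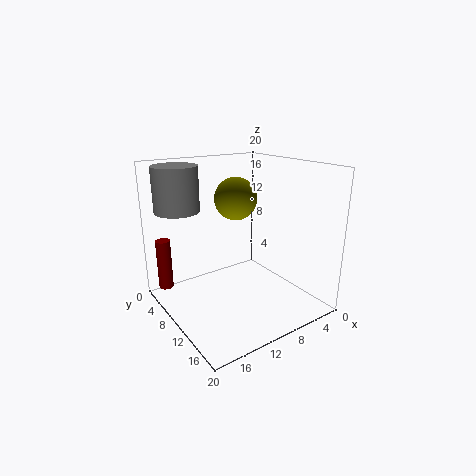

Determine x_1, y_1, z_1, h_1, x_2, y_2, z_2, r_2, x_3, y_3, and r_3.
x_1 = 19; y_1 = 5; z_1 = 3; h_1 = 7; x_2 = 17; y_2 = 6; z_2 = 14; r_2 = 3; x_3 = 9; y_3 = 8; r_3 = 3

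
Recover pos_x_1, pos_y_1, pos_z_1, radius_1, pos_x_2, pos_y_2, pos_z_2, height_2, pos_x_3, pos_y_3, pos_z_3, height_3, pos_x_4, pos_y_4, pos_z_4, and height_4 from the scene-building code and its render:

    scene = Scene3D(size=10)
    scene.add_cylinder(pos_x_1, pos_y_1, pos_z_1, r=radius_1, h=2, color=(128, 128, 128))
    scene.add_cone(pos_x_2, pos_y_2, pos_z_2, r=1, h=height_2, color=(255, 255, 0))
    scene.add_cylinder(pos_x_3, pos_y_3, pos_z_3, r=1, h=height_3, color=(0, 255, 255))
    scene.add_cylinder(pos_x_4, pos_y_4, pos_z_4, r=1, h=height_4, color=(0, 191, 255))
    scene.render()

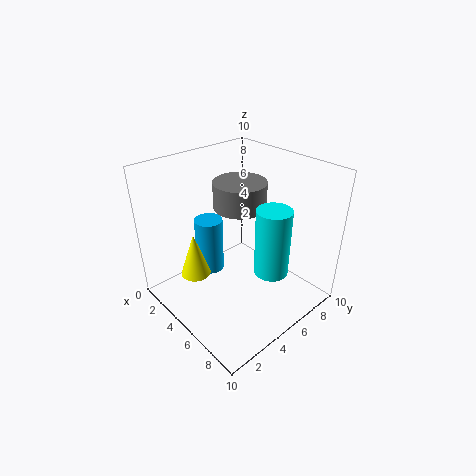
pos_x_1 = 3; pos_y_1 = 7; pos_z_1 = 6; radius_1 = 2; pos_x_2 = 4; pos_y_2 = 2; pos_z_2 = 3; height_2 = 3; pos_x_3 = 9; pos_y_3 = 4; pos_z_3 = 5; height_3 = 4; pos_x_4 = 3; pos_y_4 = 4; pos_z_4 = 2; height_4 = 4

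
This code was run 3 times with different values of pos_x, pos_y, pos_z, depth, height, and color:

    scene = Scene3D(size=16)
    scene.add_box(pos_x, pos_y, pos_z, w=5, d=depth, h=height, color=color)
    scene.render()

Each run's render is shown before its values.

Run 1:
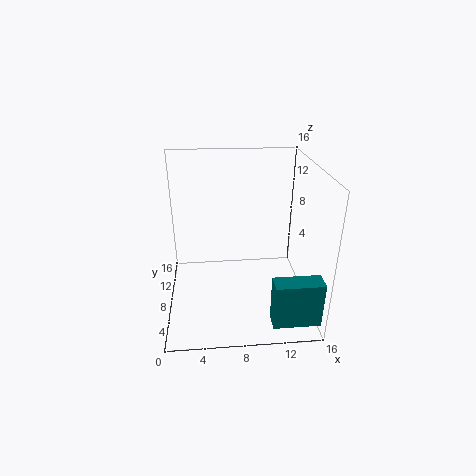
pos_x = 11, pos_y = 1, pos_z = 1, depth = 2, height = 5, color = 'teal'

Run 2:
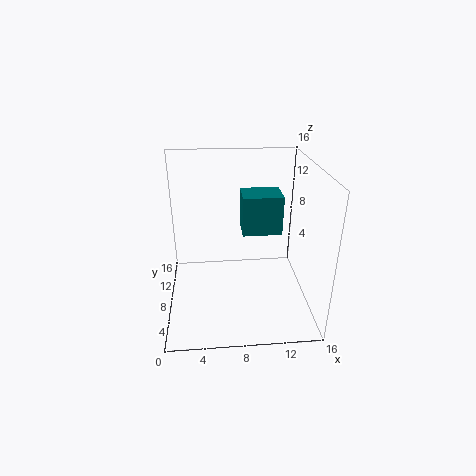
pos_x = 9, pos_y = 12, pos_z = 6, depth = 4, height = 5, color = 'teal'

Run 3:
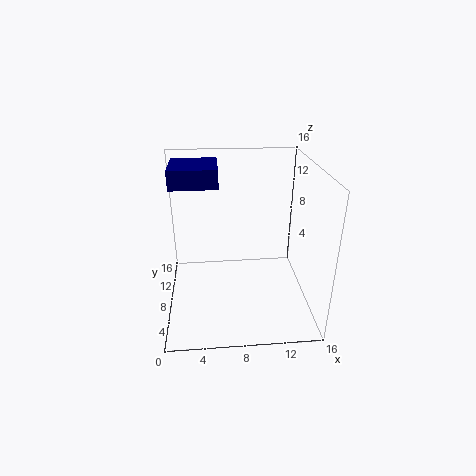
pos_x = 1, pos_y = 7, pos_z = 14, depth = 5, height = 2, color = 'navy'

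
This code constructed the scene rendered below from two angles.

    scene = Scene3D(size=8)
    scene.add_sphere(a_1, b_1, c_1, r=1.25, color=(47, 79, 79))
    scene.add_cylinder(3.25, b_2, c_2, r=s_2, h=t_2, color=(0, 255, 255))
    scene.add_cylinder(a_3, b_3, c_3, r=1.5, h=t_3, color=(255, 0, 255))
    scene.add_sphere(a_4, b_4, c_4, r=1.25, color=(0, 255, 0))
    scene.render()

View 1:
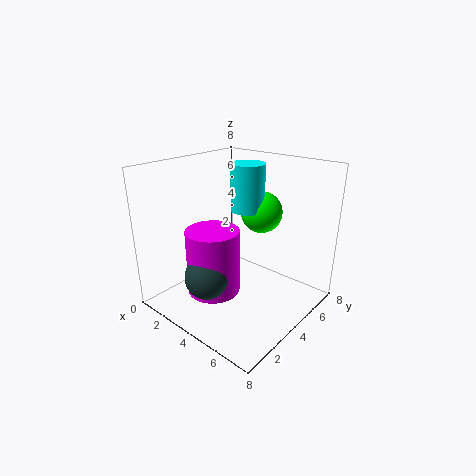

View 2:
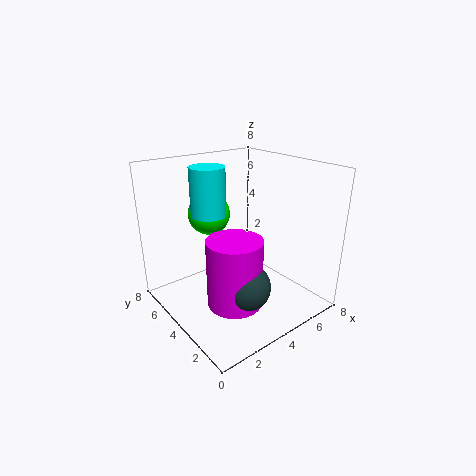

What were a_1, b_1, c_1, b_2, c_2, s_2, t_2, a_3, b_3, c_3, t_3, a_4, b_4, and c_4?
a_1 = 3.25
b_1 = 2.25
c_1 = 2
b_2 = 5.75
c_2 = 5
s_2 = 1
t_2 = 2.75
a_3 = 3
b_3 = 3
c_3 = 0.75
t_3 = 3.75
a_4 = 3.75
b_4 = 6.5
c_4 = 4.75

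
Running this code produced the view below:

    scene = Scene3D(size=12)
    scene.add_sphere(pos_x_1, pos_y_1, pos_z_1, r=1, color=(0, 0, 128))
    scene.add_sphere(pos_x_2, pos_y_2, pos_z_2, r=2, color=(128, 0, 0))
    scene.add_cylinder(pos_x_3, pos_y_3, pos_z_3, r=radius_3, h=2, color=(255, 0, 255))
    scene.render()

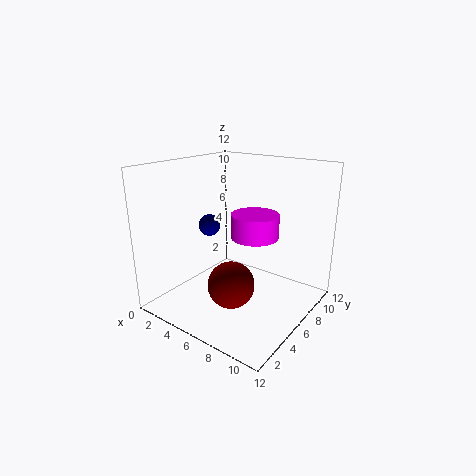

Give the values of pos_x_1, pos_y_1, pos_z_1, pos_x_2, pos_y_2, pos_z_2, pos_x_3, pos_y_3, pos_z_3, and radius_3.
pos_x_1 = 2; pos_y_1 = 7; pos_z_1 = 6; pos_x_2 = 6; pos_y_2 = 5; pos_z_2 = 2; pos_x_3 = 7; pos_y_3 = 7; pos_z_3 = 6; radius_3 = 2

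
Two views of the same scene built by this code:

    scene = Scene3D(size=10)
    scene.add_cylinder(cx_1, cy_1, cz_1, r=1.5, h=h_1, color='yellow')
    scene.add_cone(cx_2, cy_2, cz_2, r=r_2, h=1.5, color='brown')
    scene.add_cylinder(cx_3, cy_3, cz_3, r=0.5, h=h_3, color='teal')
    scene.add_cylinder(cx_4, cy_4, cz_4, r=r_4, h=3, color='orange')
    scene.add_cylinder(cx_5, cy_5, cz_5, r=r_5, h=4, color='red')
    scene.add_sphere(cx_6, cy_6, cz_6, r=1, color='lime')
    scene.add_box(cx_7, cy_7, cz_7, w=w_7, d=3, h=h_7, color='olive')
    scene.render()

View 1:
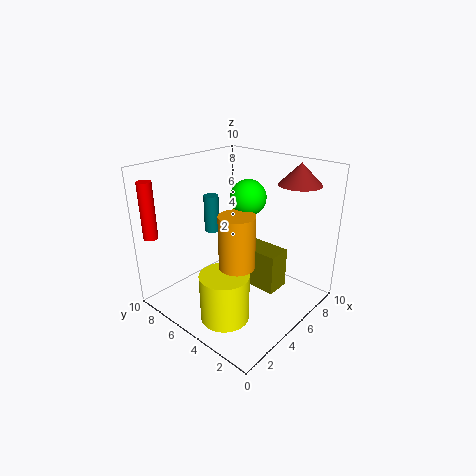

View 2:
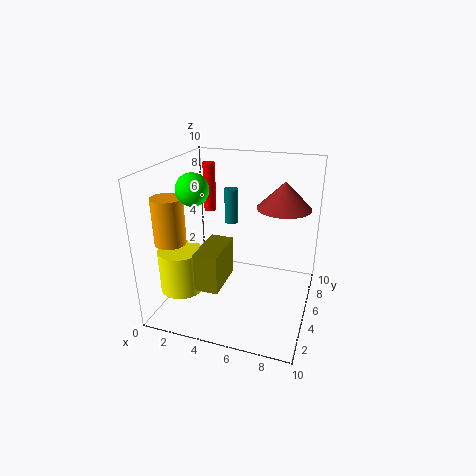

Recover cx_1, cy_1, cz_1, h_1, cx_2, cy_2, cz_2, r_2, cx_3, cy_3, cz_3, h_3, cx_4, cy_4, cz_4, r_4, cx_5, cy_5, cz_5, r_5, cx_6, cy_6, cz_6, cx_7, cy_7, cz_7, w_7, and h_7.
cx_1 = 1.5, cy_1 = 3, cz_1 = 1.5, h_1 = 3, cx_2 = 8.5, cy_2 = 2.5, cz_2 = 8.5, r_2 = 1.5, cx_3 = 4, cy_3 = 6.5, cz_3 = 5.5, h_3 = 2.5, cx_4 = 1.5, cy_4 = 2, cz_4 = 5.5, r_4 = 1, cx_5 = 1, cy_5 = 9.5, cz_5 = 5, r_5 = 0.5, cx_6 = 3, cy_6 = 2.5, cz_6 = 9, cx_7 = 3.5, cy_7 = 1, cz_7 = 3, w_7 = 1.5, h_7 = 2.5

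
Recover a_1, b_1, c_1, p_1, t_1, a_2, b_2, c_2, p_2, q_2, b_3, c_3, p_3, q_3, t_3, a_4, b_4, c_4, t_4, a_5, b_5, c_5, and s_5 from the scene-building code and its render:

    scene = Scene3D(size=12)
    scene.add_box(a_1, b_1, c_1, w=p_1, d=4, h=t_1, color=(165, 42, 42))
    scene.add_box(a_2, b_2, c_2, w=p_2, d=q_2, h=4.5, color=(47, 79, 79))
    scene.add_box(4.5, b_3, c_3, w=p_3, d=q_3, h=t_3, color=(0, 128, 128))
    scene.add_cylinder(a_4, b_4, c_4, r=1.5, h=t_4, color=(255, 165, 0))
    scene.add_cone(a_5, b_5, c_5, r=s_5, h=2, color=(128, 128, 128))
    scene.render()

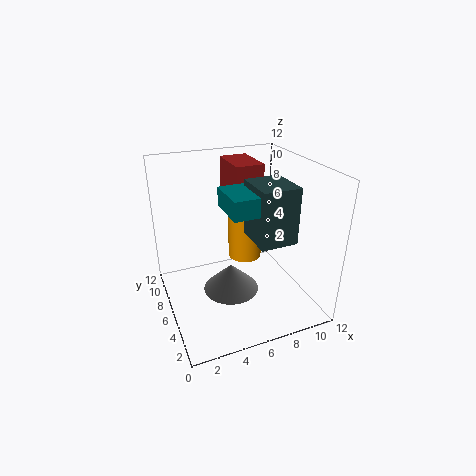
a_1 = 6.5
b_1 = 7.5
c_1 = 6.5
p_1 = 2.5
t_1 = 5
a_2 = 6.5
b_2 = 2.5
c_2 = 6.5
p_2 = 3
q_2 = 3.5
b_3 = 3
c_3 = 9
p_3 = 3
q_3 = 3.5
t_3 = 1.5
a_4 = 7.5
b_4 = 8
c_4 = 3
t_4 = 6
a_5 = 4
b_5 = 2.5
c_5 = 4
s_5 = 2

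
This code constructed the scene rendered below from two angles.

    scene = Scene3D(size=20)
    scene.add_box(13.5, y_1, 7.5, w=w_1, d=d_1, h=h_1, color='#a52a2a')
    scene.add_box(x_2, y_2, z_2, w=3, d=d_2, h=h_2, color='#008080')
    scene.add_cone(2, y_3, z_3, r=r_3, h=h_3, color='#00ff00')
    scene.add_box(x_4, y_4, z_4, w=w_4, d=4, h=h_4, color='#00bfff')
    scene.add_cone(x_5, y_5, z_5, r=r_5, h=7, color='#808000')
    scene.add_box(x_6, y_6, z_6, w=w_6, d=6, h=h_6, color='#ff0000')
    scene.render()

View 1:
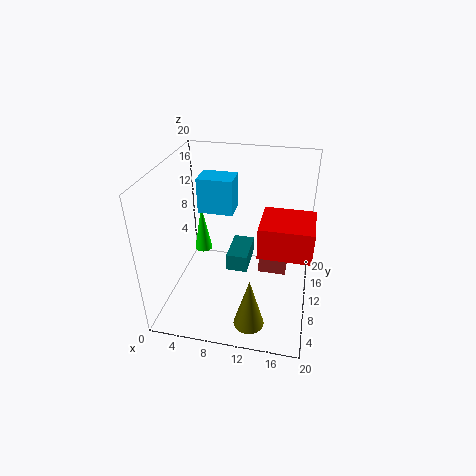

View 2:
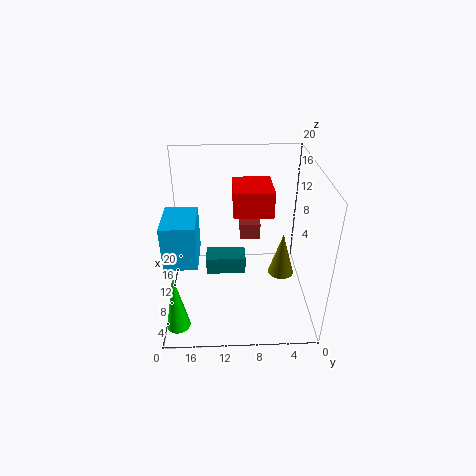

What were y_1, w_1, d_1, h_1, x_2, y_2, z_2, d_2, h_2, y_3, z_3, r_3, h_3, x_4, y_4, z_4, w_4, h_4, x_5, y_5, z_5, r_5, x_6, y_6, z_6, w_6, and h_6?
y_1 = 6.5; w_1 = 3.5; d_1 = 3; h_1 = 2.5; x_2 = 8.5; y_2 = 9; z_2 = 5; d_2 = 5.5; h_2 = 2.5; y_3 = 18; z_3 = 2; r_3 = 1.5; h_3 = 8; x_4 = 2.5; y_4 = 15; z_4 = 10.5; w_4 = 5.5; h_4 = 5.5; x_5 = 13; y_5 = 3; z_5 = 1.5; r_5 = 2; x_6 = 13.5; y_6 = 4.5; z_6 = 11; w_6 = 6.5; h_6 = 4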